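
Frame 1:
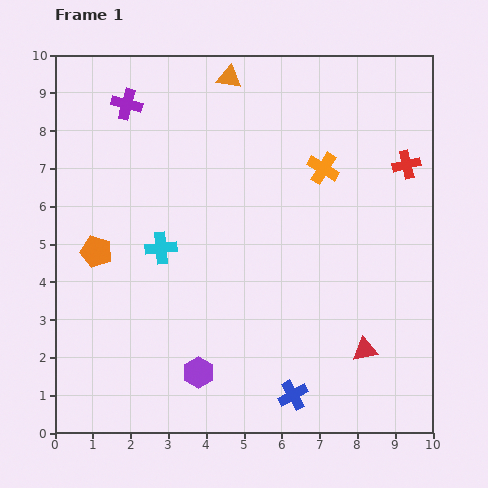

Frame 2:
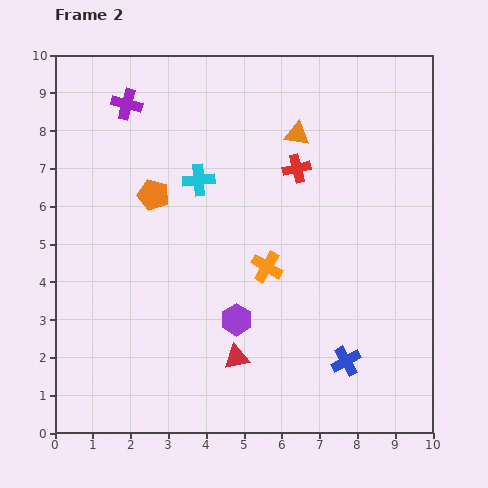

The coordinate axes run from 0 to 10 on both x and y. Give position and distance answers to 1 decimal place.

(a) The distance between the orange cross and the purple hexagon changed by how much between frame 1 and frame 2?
-4.7

Distance in frame 1: 6.3. Distance in frame 2: 1.6.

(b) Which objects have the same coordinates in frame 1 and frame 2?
the purple cross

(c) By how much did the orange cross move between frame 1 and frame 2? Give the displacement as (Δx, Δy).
(-1.5, -2.6)

The orange cross was at (7.1, 7.0) in frame 1 and (5.6, 4.4) in frame 2.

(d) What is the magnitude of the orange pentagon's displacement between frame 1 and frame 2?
2.1

The orange pentagon moved from (1.1, 4.8) to (2.6, 6.3), a distance of √(1.5² + 1.5²) ≈ 2.1.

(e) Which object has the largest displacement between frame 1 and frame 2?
the red triangle

(moved 3.4; next 3.0)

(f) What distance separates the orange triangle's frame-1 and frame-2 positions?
2.3

The orange triangle moved from (4.6, 9.4) to (6.4, 7.9), a distance of √(1.8² + 1.5²) ≈ 2.3.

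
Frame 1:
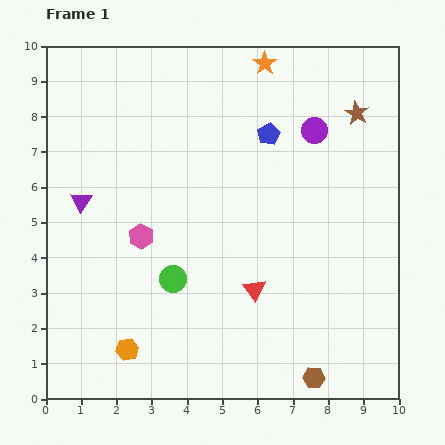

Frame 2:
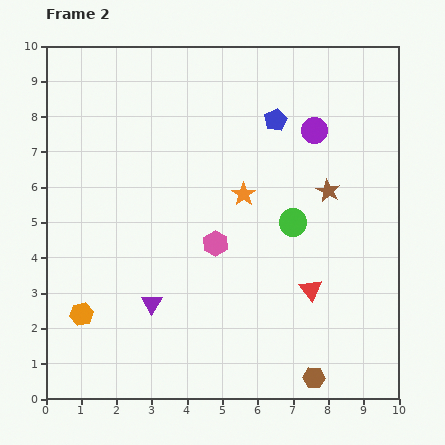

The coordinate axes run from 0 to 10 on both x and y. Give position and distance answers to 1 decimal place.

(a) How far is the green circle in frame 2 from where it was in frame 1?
3.8

The green circle moved from (3.6, 3.4) to (7.0, 5.0), a distance of √(3.4² + 1.6²) ≈ 3.8.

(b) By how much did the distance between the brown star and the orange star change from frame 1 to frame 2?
-0.6

Distance in frame 1: 3.0. Distance in frame 2: 2.4.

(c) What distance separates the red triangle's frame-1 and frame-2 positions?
1.6

The red triangle moved from (5.9, 3.1) to (7.5, 3.1), a distance of √(1.6² + 0.0²) ≈ 1.6.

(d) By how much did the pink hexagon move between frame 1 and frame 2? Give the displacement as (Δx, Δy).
(2.1, -0.2)

The pink hexagon was at (2.7, 4.6) in frame 1 and (4.8, 4.4) in frame 2.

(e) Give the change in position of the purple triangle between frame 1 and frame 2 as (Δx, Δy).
(2.0, -2.9)

The purple triangle was at (1.0, 5.6) in frame 1 and (3.0, 2.7) in frame 2.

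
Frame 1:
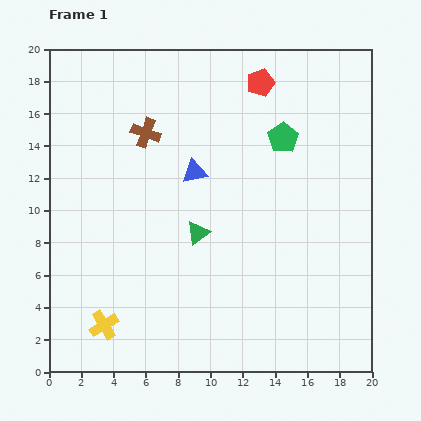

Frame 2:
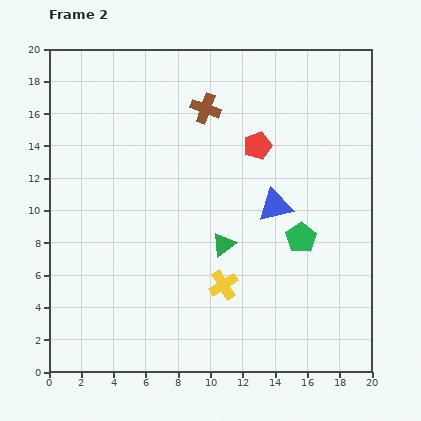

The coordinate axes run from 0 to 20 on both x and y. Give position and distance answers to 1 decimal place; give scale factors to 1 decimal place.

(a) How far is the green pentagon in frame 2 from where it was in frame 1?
6.3

The green pentagon moved from (14.5, 14.5) to (15.6, 8.3), a distance of √(1.1² + 6.2²) ≈ 6.3.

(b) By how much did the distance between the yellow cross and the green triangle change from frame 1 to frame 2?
-5.6

Distance in frame 1: 8.1. Distance in frame 2: 2.5.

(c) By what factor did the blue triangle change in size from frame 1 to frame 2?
1.4×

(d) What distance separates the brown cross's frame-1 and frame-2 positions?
4.0

The brown cross moved from (6.0, 14.8) to (9.7, 16.3), a distance of √(3.7² + 1.5²) ≈ 4.0.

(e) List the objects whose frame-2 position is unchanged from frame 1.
none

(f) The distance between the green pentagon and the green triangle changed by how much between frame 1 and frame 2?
-3.1

Distance in frame 1: 7.9. Distance in frame 2: 4.8.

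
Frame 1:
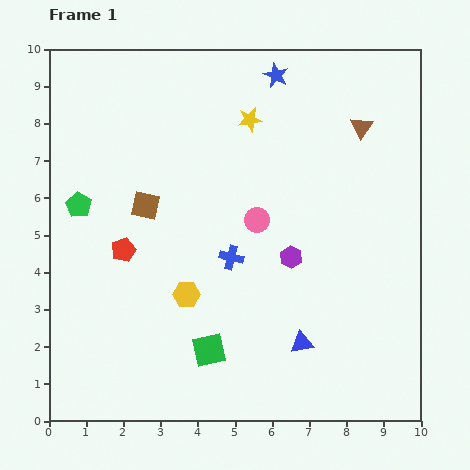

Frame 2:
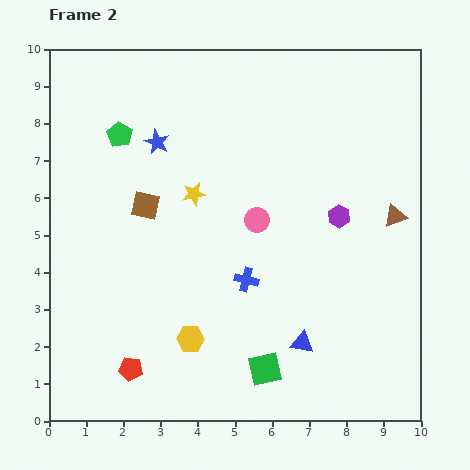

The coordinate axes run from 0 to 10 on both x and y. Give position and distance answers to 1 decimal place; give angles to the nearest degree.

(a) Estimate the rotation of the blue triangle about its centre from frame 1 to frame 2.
21° clockwise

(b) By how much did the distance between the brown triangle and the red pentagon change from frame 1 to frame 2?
+1.0

Distance in frame 1: 7.2. Distance in frame 2: 8.2.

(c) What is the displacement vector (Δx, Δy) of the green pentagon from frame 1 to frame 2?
(1.1, 1.9)

The green pentagon was at (0.8, 5.8) in frame 1 and (1.9, 7.7) in frame 2.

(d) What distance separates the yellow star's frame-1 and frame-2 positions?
2.5

The yellow star moved from (5.4, 8.1) to (3.9, 6.1), a distance of √(1.5² + 2.0²) ≈ 2.5.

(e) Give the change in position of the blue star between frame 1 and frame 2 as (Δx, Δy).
(-3.2, -1.8)

The blue star was at (6.1, 9.3) in frame 1 and (2.9, 7.5) in frame 2.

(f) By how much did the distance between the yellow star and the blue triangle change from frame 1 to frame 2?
-1.3

Distance in frame 1: 6.2. Distance in frame 2: 4.9.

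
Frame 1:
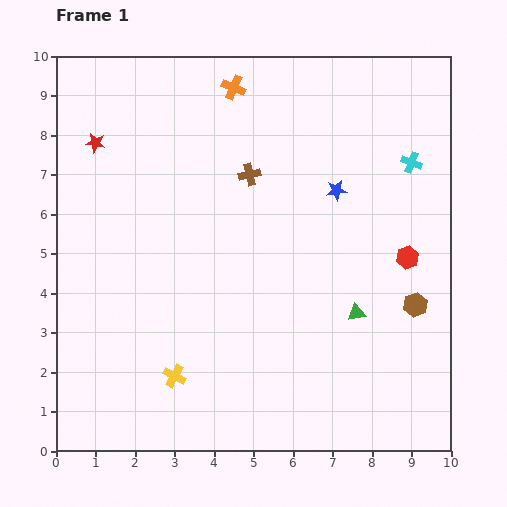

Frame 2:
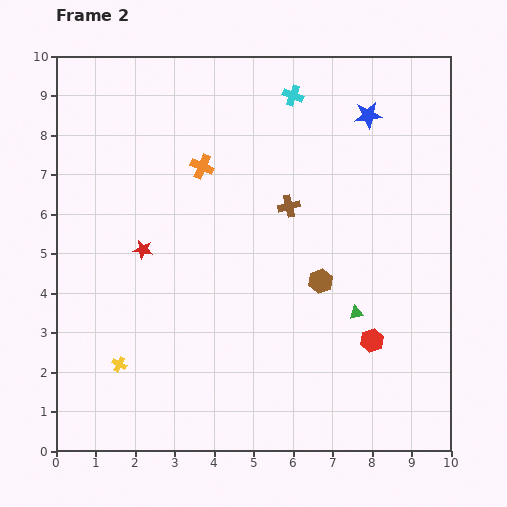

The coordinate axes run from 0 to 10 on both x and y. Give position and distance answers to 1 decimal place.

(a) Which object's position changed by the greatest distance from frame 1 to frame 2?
the cyan cross

(moved 3.4; next 3.0)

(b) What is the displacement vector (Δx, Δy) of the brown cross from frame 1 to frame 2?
(1.0, -0.8)

The brown cross was at (4.9, 7.0) in frame 1 and (5.9, 6.2) in frame 2.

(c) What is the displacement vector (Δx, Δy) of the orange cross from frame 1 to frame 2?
(-0.8, -2.0)

The orange cross was at (4.5, 9.2) in frame 1 and (3.7, 7.2) in frame 2.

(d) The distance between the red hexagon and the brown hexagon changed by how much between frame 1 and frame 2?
+0.8

Distance in frame 1: 1.2. Distance in frame 2: 2.0.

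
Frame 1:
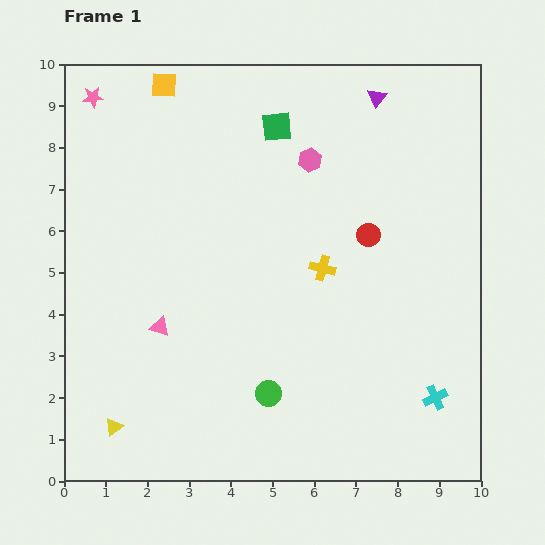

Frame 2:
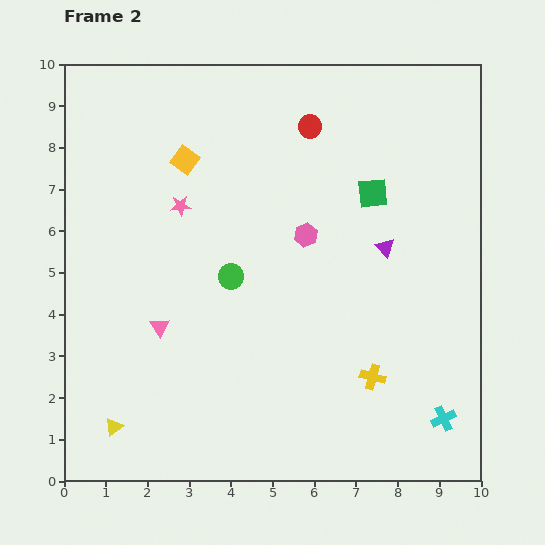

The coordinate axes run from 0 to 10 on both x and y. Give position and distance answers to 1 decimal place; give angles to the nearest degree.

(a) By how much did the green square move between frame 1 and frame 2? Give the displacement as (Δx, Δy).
(2.3, -1.6)

The green square was at (5.1, 8.5) in frame 1 and (7.4, 6.9) in frame 2.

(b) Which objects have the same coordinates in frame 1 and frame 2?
the pink triangle, the yellow triangle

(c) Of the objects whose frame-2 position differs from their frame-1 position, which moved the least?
the cyan cross

(moved 0.5)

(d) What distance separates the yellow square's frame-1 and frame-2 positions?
1.9

The yellow square moved from (2.4, 9.5) to (2.9, 7.7), a distance of √(0.5² + 1.8²) ≈ 1.9.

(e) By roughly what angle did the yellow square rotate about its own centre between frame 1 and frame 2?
34° clockwise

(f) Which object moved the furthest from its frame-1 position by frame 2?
the purple triangle

(moved 3.6; next 3.3)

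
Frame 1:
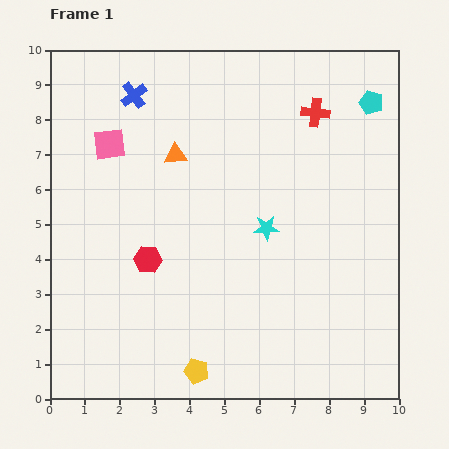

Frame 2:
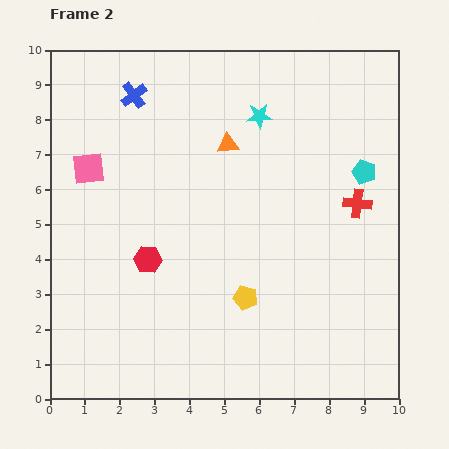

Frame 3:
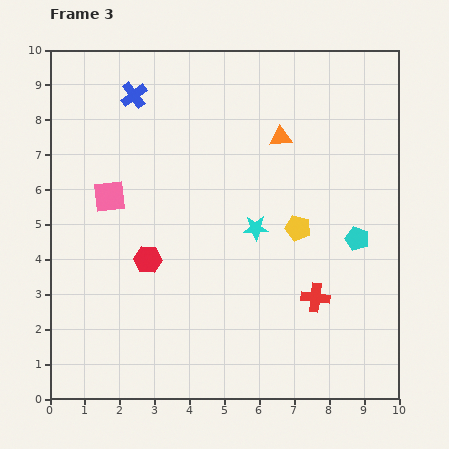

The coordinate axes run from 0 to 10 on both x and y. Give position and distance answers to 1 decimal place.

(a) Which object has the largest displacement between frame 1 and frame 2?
the cyan star

(moved 3.2; next 2.9)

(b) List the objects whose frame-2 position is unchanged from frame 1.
the red hexagon, the blue cross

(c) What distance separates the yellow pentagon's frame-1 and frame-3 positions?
5.0

The yellow pentagon moved from (4.2, 0.8) to (7.1, 4.9), a distance of √(2.9² + 4.1²) ≈ 5.0.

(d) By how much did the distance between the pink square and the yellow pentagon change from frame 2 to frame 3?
-0.3

Distance in frame 2: 5.8. Distance in frame 3: 5.5.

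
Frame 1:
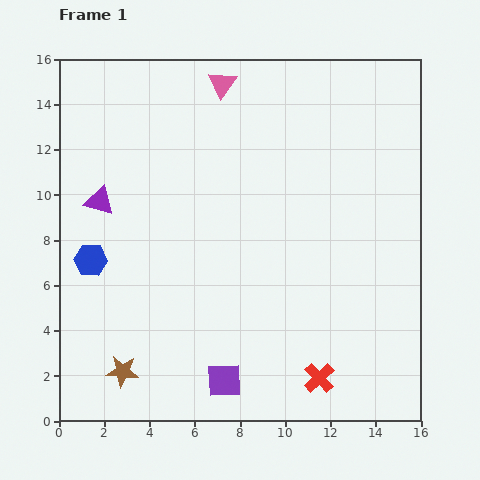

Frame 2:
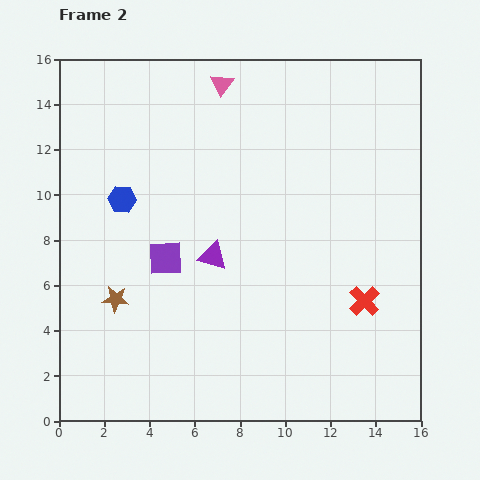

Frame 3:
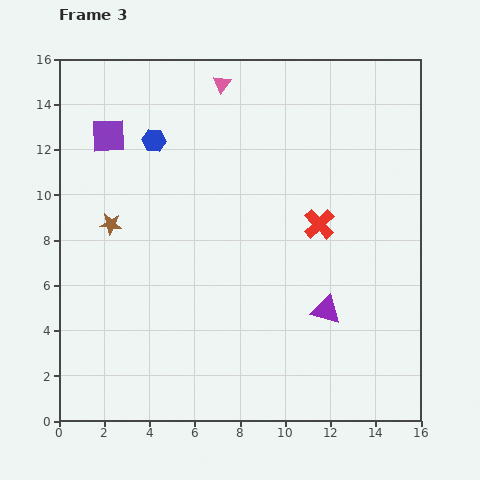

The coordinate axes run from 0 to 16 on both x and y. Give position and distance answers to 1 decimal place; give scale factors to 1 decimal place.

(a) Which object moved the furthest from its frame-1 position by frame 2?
the purple square

(moved 6.0; next 5.5)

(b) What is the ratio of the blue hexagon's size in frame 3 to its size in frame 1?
0.7×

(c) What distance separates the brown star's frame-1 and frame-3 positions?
6.5

The brown star moved from (2.8, 2.2) to (2.3, 8.7), a distance of √(0.5² + 6.5²) ≈ 6.5.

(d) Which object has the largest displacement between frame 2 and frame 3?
the purple square

(moved 6.0; next 5.5)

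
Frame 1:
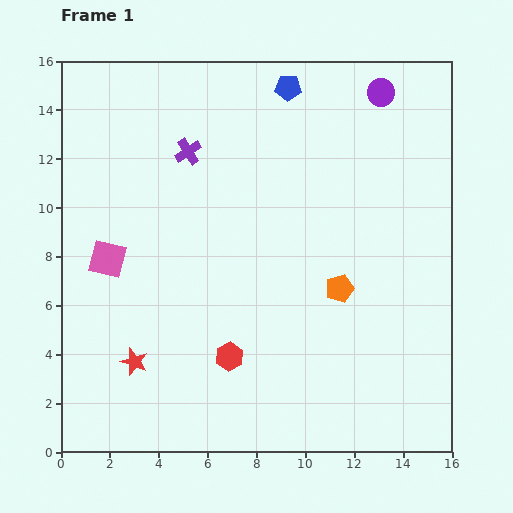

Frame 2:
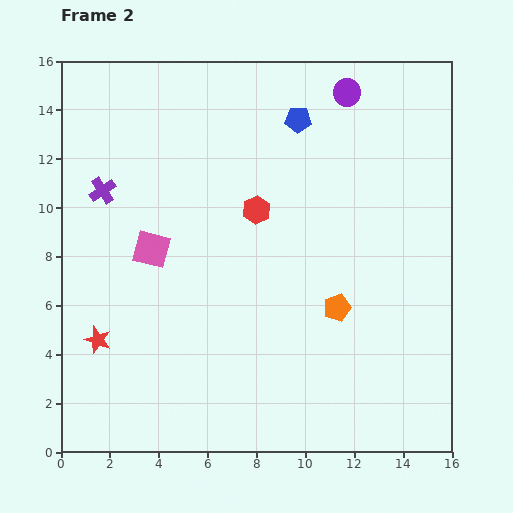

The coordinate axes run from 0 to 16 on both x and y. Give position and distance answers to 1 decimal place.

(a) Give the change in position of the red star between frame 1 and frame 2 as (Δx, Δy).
(-1.5, 0.9)

The red star was at (3.0, 3.7) in frame 1 and (1.5, 4.6) in frame 2.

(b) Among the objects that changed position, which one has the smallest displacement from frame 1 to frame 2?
the orange pentagon

(moved 0.8)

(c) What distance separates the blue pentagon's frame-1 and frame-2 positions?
1.4

The blue pentagon moved from (9.3, 14.9) to (9.7, 13.6), a distance of √(0.4² + 1.3²) ≈ 1.4.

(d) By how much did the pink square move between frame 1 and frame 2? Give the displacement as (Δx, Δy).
(1.8, 0.4)

The pink square was at (1.9, 7.9) in frame 1 and (3.7, 8.3) in frame 2.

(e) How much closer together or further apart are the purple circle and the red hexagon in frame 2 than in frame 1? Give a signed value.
-6.4

Distance in frame 1: 12.5. Distance in frame 2: 6.1.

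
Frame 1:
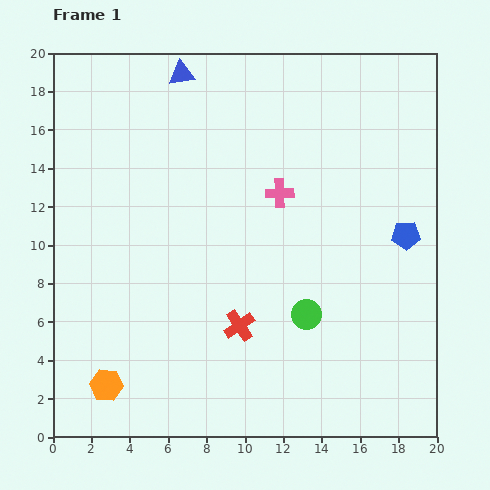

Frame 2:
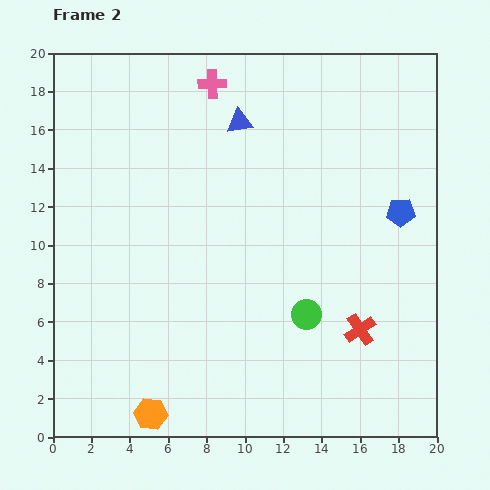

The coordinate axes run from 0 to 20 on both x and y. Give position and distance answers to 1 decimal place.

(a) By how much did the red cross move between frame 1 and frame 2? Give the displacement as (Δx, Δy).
(6.3, -0.2)

The red cross was at (9.7, 5.8) in frame 1 and (16.0, 5.6) in frame 2.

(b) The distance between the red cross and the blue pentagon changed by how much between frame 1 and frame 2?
-3.4

Distance in frame 1: 9.9. Distance in frame 2: 6.5.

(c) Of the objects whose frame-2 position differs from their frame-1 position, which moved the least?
the blue pentagon

(moved 1.2)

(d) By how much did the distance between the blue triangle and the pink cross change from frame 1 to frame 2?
-5.6

Distance in frame 1: 8.0. Distance in frame 2: 2.4.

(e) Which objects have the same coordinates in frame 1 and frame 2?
the green circle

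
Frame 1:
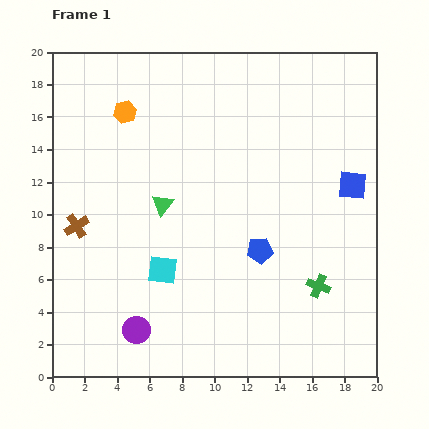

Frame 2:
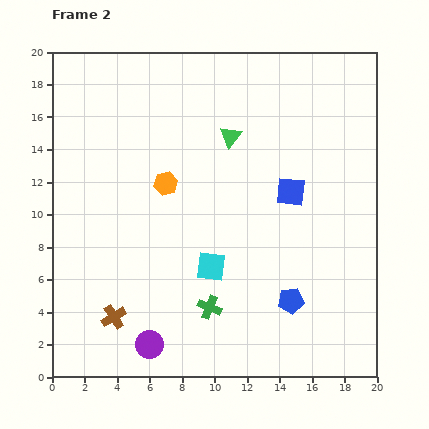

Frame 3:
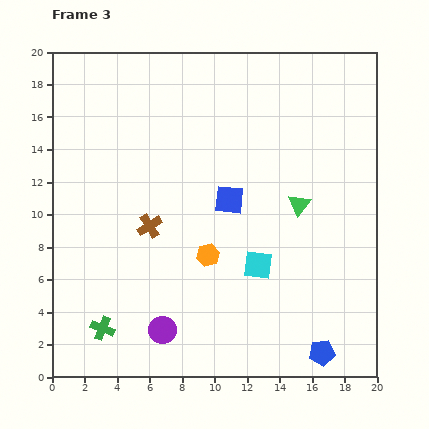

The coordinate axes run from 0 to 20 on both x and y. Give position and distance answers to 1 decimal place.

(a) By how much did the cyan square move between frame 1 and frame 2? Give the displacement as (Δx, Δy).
(3.0, 0.2)

The cyan square was at (6.8, 6.6) in frame 1 and (9.8, 6.8) in frame 2.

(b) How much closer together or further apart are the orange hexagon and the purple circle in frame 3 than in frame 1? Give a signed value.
-8.0

Distance in frame 1: 13.4. Distance in frame 3: 5.4.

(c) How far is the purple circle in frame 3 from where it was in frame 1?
1.6

The purple circle moved from (5.2, 2.9) to (6.8, 2.9), a distance of √(1.6² + 0.0²) ≈ 1.6.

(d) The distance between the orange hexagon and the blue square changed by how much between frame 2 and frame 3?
-4.1

Distance in frame 2: 7.7. Distance in frame 3: 3.6.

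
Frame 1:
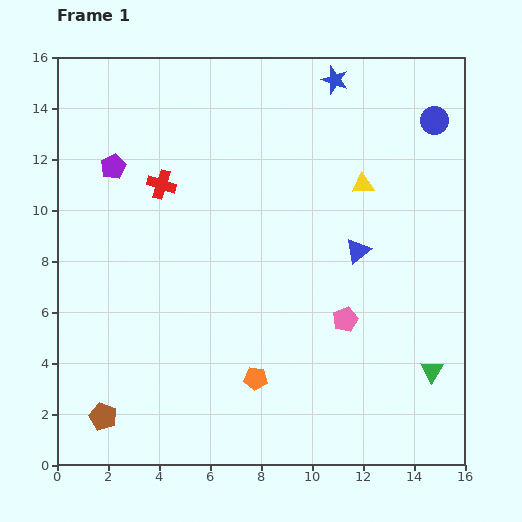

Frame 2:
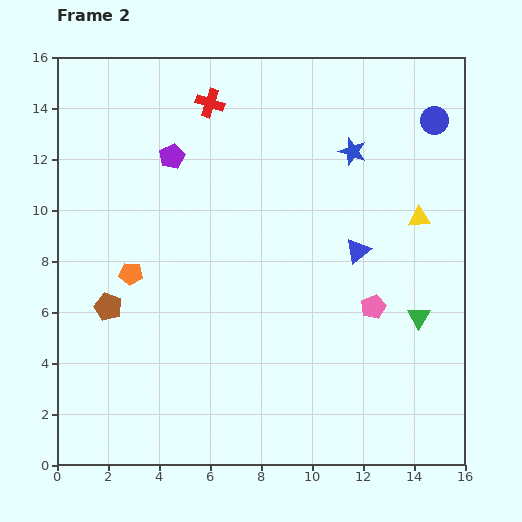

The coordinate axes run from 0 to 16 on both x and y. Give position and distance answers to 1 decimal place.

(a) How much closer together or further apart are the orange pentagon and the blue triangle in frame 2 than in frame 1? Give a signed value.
+2.5

Distance in frame 1: 6.4. Distance in frame 2: 8.9.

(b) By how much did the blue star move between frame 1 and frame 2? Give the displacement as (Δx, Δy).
(0.7, -2.8)

The blue star was at (10.9, 15.1) in frame 1 and (11.6, 12.3) in frame 2.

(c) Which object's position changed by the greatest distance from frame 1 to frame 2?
the orange pentagon

(moved 6.4; next 4.3)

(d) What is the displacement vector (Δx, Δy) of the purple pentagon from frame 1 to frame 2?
(2.3, 0.4)

The purple pentagon was at (2.2, 11.7) in frame 1 and (4.5, 12.1) in frame 2.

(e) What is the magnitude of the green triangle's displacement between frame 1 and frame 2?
2.2

The green triangle moved from (14.7, 3.7) to (14.2, 5.8), a distance of √(0.5² + 2.1²) ≈ 2.2.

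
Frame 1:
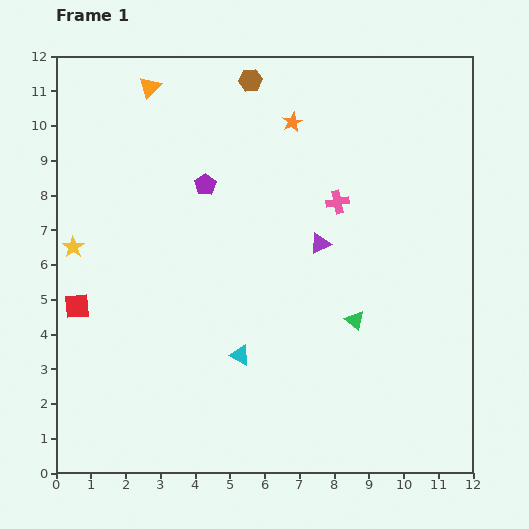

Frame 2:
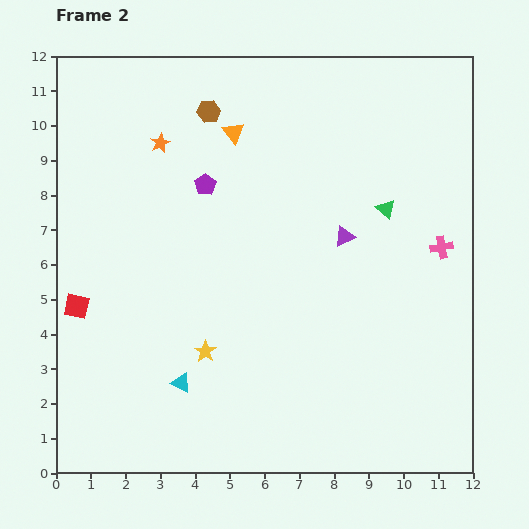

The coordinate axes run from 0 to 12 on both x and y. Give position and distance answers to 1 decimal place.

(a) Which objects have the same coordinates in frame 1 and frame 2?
the purple pentagon, the red square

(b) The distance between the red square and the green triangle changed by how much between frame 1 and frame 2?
+1.3

Distance in frame 1: 8.0. Distance in frame 2: 9.3.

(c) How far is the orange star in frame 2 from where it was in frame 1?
3.8

The orange star moved from (6.8, 10.1) to (3.0, 9.5), a distance of √(3.8² + 0.6²) ≈ 3.8.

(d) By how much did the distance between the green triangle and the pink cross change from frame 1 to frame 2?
-1.5

Distance in frame 1: 3.4. Distance in frame 2: 1.9.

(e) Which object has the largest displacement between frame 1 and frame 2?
the yellow star

(moved 4.8; next 3.8)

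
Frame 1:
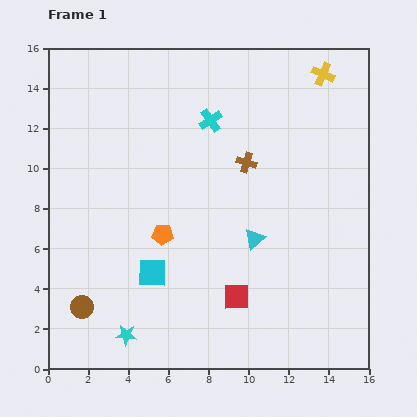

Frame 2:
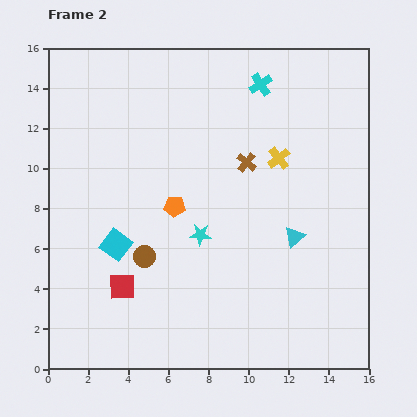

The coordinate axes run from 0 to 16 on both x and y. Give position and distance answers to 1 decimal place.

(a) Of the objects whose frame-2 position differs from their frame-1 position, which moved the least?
the orange pentagon

(moved 1.5)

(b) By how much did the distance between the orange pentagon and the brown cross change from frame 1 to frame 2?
-1.3

Distance in frame 1: 5.5. Distance in frame 2: 4.2.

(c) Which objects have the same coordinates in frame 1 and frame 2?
the brown cross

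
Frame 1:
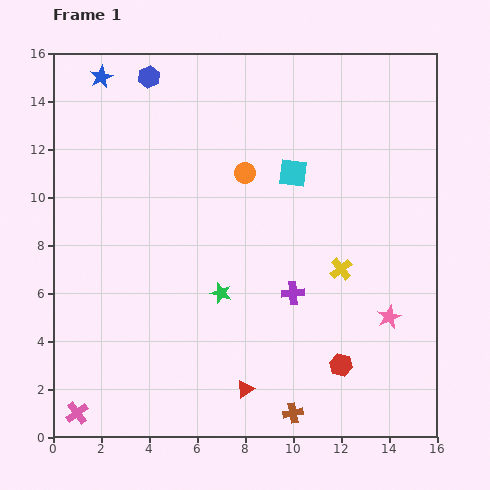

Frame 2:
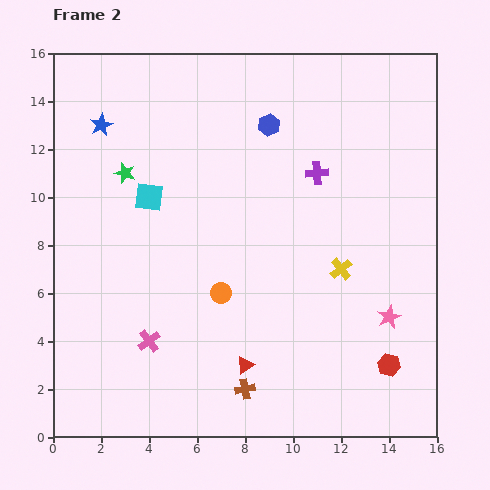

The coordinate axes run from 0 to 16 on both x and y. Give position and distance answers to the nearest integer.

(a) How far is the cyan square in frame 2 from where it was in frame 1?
6

The cyan square moved from (10, 11) to (4, 10), a distance of √(6² + 1²) ≈ 6.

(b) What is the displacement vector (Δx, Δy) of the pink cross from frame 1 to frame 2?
(3, 3)

The pink cross was at (1, 1) in frame 1 and (4, 4) in frame 2.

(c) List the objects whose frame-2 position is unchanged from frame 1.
the yellow cross, the pink star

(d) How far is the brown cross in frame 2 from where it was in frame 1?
2

The brown cross moved from (10, 1) to (8, 2), a distance of √(2² + 1²) ≈ 2.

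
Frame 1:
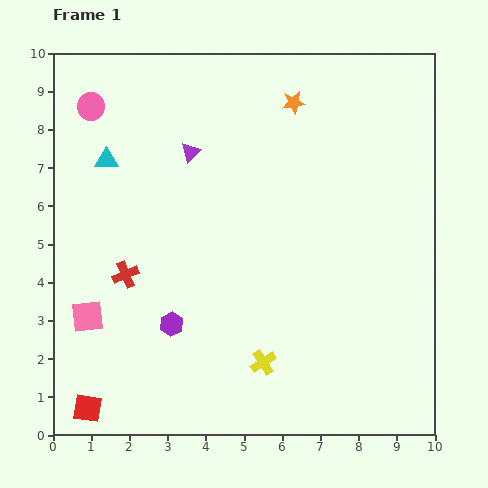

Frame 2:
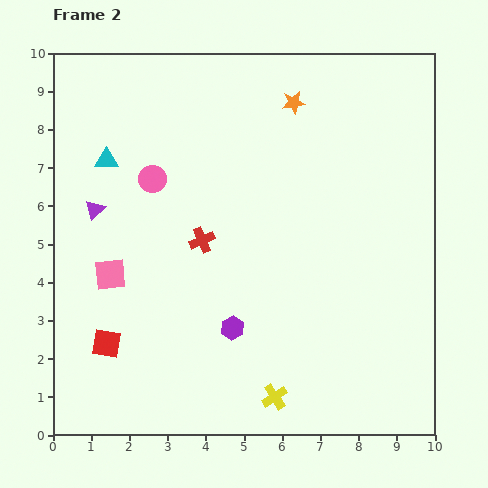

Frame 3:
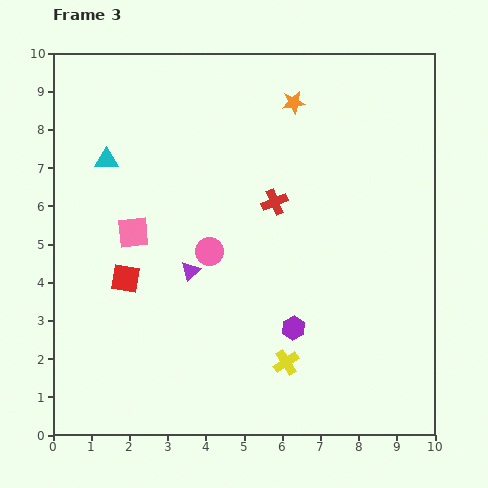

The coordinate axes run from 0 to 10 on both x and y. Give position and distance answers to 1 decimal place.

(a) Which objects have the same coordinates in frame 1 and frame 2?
the orange star, the cyan triangle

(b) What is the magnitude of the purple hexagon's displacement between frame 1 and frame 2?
1.6

The purple hexagon moved from (3.1, 2.9) to (4.7, 2.8), a distance of √(1.6² + 0.1²) ≈ 1.6.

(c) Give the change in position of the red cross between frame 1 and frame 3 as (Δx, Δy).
(3.9, 1.9)

The red cross was at (1.9, 4.2) in frame 1 and (5.8, 6.1) in frame 3.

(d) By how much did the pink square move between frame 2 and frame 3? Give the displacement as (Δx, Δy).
(0.6, 1.1)

The pink square was at (1.5, 4.2) in frame 2 and (2.1, 5.3) in frame 3.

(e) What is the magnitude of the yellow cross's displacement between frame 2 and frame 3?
0.9

The yellow cross moved from (5.8, 1.0) to (6.1, 1.9), a distance of √(0.3² + 0.9²) ≈ 0.9.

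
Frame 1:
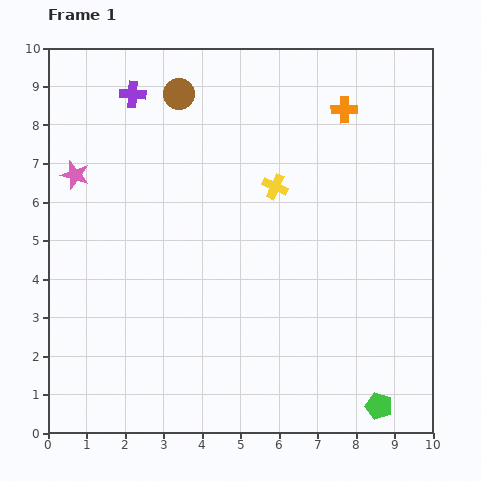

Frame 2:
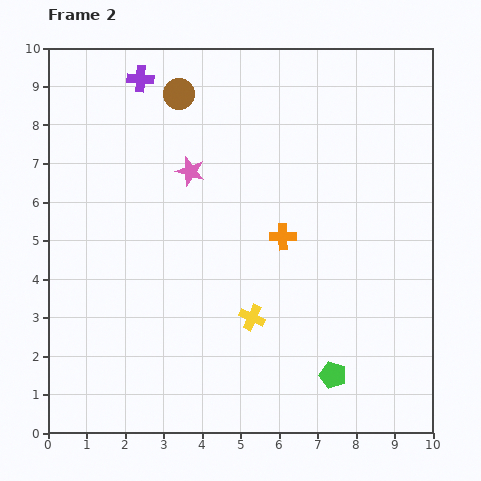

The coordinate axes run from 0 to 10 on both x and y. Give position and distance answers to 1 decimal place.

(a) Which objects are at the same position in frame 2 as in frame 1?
the brown circle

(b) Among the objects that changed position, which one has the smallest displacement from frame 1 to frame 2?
the purple cross

(moved 0.4)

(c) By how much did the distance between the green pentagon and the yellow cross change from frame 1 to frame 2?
-3.7

Distance in frame 1: 6.3. Distance in frame 2: 2.6.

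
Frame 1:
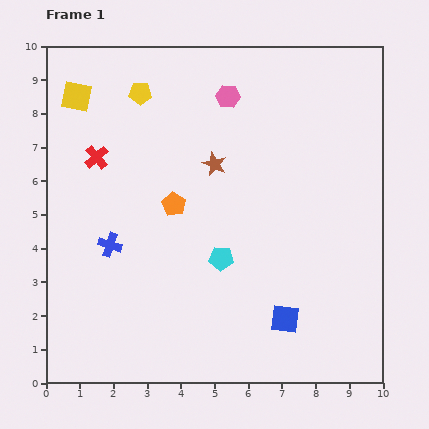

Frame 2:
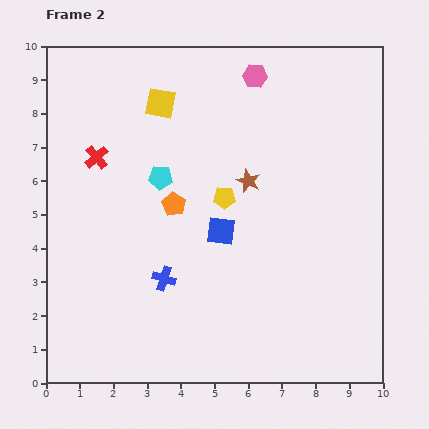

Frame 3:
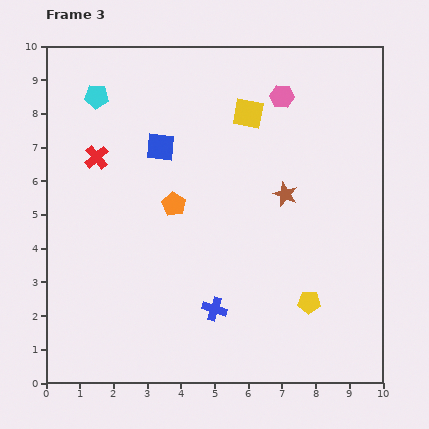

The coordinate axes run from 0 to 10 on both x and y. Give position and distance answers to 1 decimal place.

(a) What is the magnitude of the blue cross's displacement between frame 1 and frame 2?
1.9

The blue cross moved from (1.9, 4.1) to (3.5, 3.1), a distance of √(1.6² + 1.0²) ≈ 1.9.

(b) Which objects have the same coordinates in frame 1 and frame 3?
the orange pentagon, the red cross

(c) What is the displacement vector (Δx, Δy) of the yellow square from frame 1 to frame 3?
(5.1, -0.5)

The yellow square was at (0.9, 8.5) in frame 1 and (6.0, 8.0) in frame 3.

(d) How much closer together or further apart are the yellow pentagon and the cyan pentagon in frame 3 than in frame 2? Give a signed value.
+6.8

Distance in frame 2: 2.0. Distance in frame 3: 8.8.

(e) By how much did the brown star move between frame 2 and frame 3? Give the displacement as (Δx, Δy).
(1.1, -0.4)

The brown star was at (6.0, 6.0) in frame 2 and (7.1, 5.6) in frame 3.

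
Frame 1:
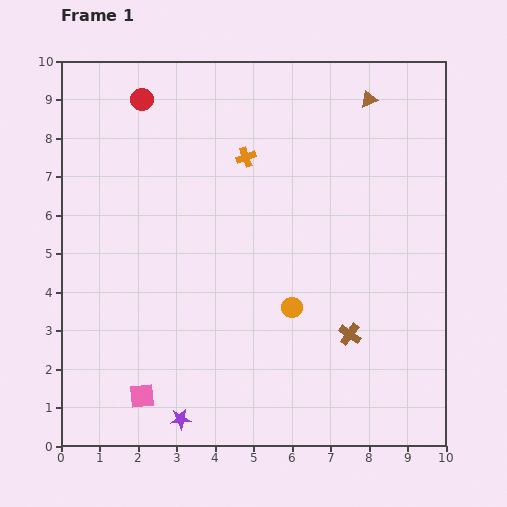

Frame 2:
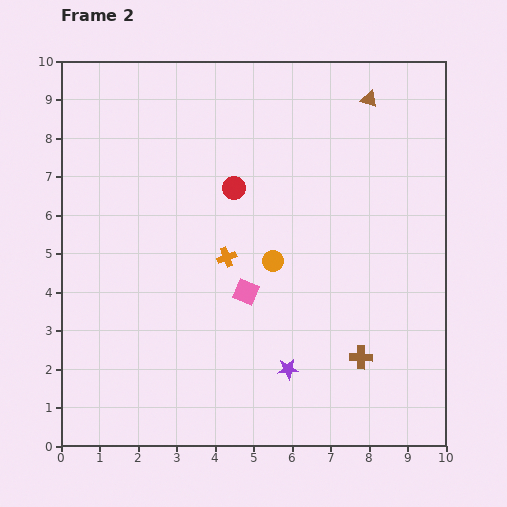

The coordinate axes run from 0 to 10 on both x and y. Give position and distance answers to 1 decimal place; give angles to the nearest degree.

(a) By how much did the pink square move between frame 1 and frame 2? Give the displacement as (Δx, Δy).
(2.7, 2.7)

The pink square was at (2.1, 1.3) in frame 1 and (4.8, 4.0) in frame 2.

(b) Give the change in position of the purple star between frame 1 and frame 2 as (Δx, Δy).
(2.8, 1.3)

The purple star was at (3.1, 0.7) in frame 1 and (5.9, 2.0) in frame 2.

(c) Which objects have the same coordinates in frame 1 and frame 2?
the brown triangle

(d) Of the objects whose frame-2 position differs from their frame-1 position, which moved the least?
the brown cross

(moved 0.7)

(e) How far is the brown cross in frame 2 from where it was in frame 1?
0.7

The brown cross moved from (7.5, 2.9) to (7.8, 2.3), a distance of √(0.3² + 0.6²) ≈ 0.7.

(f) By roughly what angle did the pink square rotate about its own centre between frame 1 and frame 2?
28° clockwise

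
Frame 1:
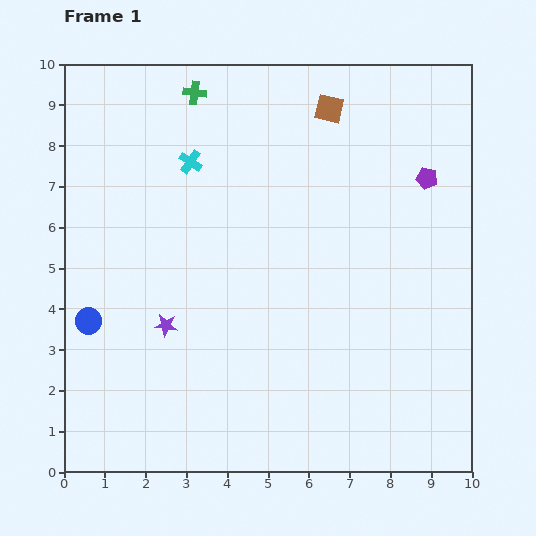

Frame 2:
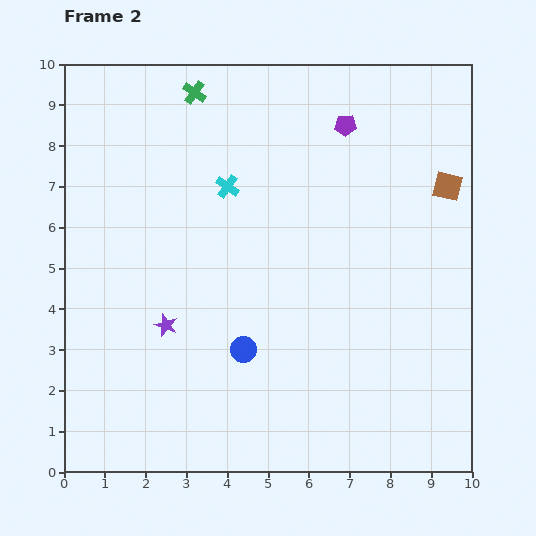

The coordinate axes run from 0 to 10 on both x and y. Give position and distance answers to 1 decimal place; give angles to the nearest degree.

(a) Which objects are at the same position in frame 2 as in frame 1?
the green cross, the purple star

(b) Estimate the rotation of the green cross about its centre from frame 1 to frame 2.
28° clockwise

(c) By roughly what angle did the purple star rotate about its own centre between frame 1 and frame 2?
15° clockwise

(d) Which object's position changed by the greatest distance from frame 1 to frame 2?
the blue circle

(moved 3.9; next 3.5)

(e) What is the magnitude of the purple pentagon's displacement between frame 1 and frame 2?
2.4

The purple pentagon moved from (8.9, 7.2) to (6.9, 8.5), a distance of √(2.0² + 1.3²) ≈ 2.4.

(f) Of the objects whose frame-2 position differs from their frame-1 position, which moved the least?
the cyan cross

(moved 1.1)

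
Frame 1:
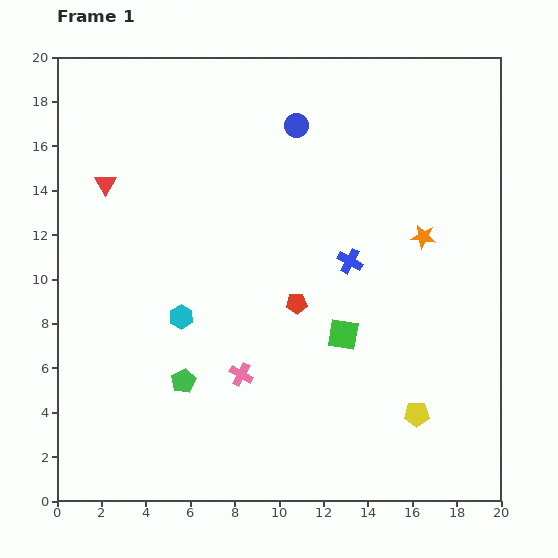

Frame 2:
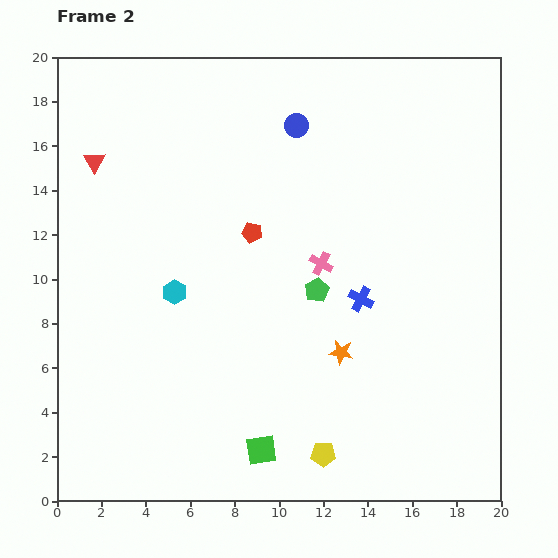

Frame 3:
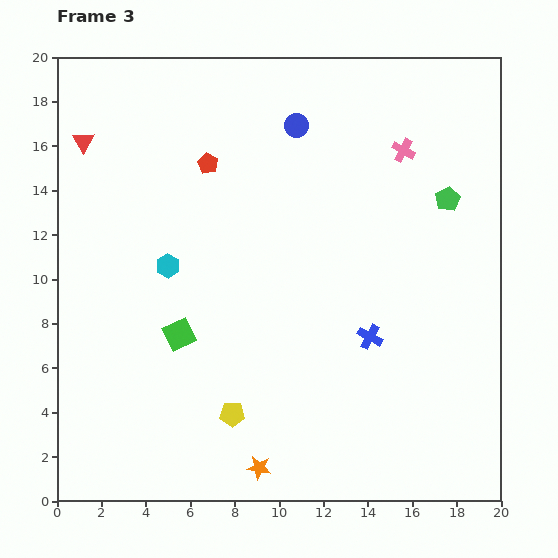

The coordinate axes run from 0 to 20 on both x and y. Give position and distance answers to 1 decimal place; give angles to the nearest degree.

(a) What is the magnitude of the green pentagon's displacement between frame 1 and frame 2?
7.3

The green pentagon moved from (5.7, 5.4) to (11.7, 9.5), a distance of √(6.0² + 4.1²) ≈ 7.3.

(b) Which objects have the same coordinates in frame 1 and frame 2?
the blue circle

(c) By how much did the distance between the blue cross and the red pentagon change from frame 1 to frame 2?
+2.6

Distance in frame 1: 3.1. Distance in frame 2: 5.7.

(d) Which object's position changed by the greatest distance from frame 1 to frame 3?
the green pentagon

(moved 14.5; next 12.8)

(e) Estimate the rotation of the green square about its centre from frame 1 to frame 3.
35° counter-clockwise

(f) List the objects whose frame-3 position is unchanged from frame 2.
the blue circle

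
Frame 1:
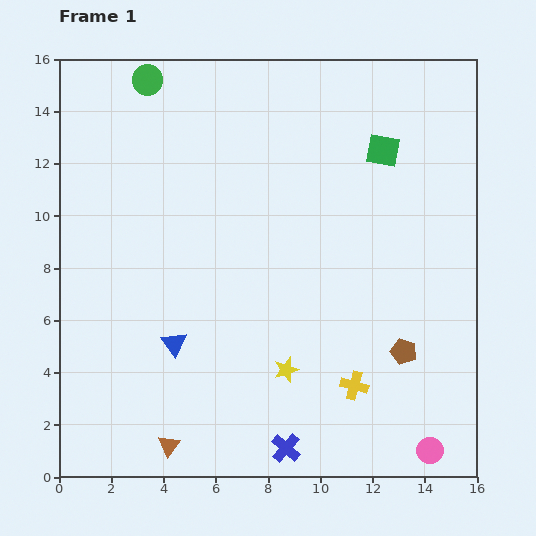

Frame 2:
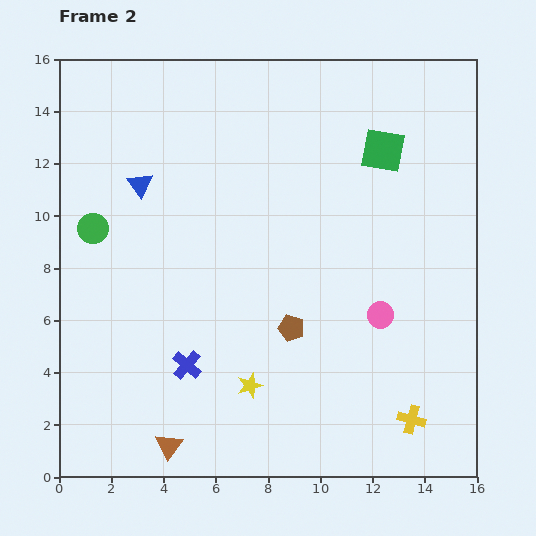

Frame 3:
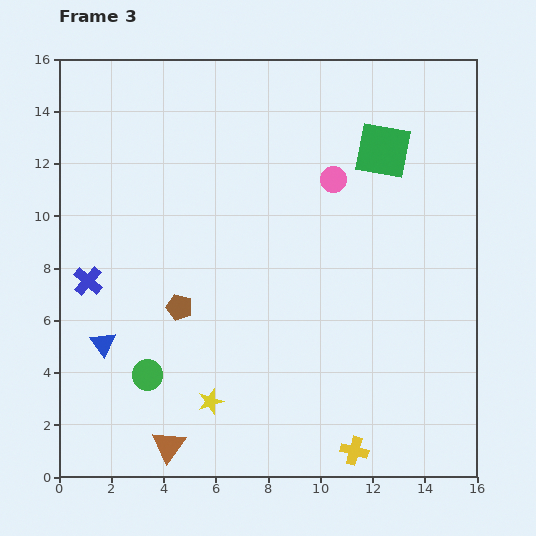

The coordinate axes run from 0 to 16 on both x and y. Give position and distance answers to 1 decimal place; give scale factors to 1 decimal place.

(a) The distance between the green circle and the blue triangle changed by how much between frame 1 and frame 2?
-7.6

Distance in frame 1: 10.1. Distance in frame 2: 2.5.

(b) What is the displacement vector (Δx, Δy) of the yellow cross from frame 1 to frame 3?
(0.0, -2.5)

The yellow cross was at (11.3, 3.5) in frame 1 and (11.3, 1.0) in frame 3.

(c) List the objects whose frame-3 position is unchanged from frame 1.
the green square, the brown triangle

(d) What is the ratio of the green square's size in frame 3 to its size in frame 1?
1.7×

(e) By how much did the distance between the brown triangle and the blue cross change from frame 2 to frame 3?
+3.8

Distance in frame 2: 3.2. Distance in frame 3: 7.0.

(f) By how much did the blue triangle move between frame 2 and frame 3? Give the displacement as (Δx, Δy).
(-1.4, -6.1)

The blue triangle was at (3.1, 11.2) in frame 2 and (1.7, 5.1) in frame 3.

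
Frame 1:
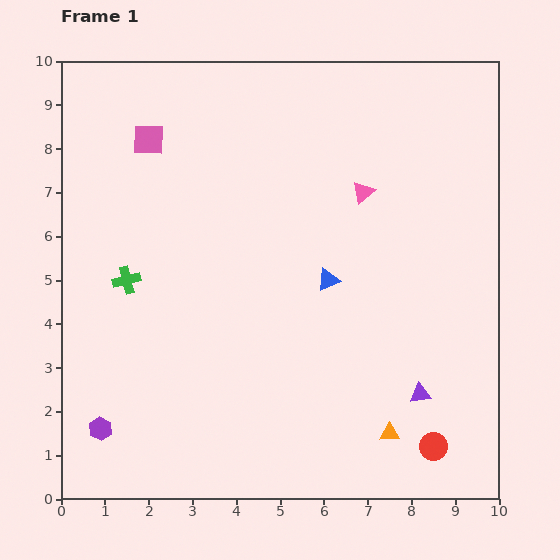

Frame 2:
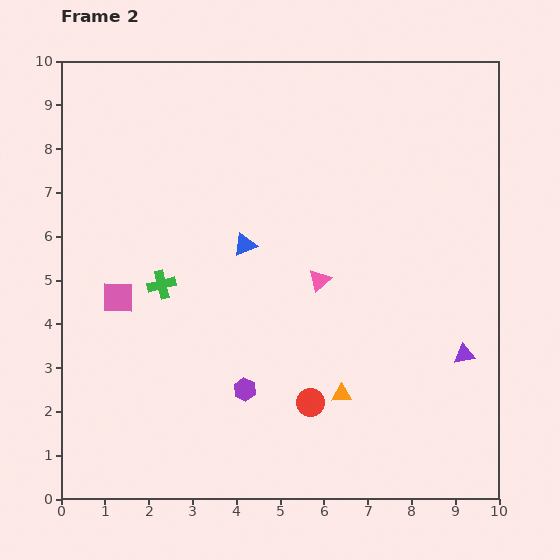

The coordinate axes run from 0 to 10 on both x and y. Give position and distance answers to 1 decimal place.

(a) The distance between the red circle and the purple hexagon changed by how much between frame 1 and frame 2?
-6.1

Distance in frame 1: 7.6. Distance in frame 2: 1.5.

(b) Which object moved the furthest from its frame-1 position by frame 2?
the pink square

(moved 3.7; next 3.4)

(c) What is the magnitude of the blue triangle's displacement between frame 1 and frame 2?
2.1

The blue triangle moved from (6.1, 5.0) to (4.2, 5.8), a distance of √(1.9² + 0.8²) ≈ 2.1.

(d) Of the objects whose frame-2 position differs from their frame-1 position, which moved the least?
the green cross

(moved 0.8)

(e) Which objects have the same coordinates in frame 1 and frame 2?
none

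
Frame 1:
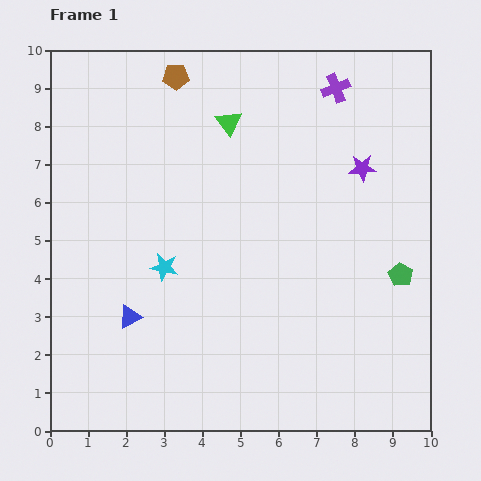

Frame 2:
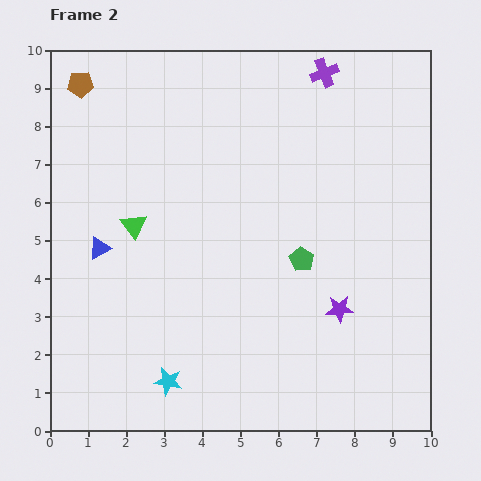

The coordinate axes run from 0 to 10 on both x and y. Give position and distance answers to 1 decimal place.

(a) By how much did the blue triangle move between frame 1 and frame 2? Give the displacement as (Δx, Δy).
(-0.8, 1.8)

The blue triangle was at (2.1, 3.0) in frame 1 and (1.3, 4.8) in frame 2.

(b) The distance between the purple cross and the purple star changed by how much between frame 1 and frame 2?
+4.0

Distance in frame 1: 2.2. Distance in frame 2: 6.2.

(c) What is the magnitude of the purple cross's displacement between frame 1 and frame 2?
0.5

The purple cross moved from (7.5, 9.0) to (7.2, 9.4), a distance of √(0.3² + 0.4²) ≈ 0.5.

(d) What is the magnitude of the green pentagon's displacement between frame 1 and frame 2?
2.6

The green pentagon moved from (9.2, 4.1) to (6.6, 4.5), a distance of √(2.6² + 0.4²) ≈ 2.6.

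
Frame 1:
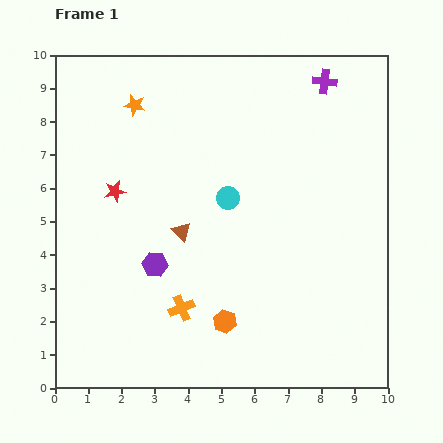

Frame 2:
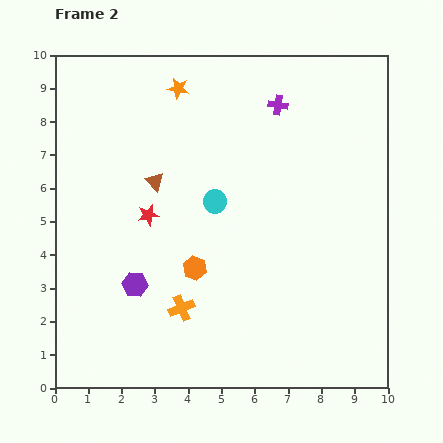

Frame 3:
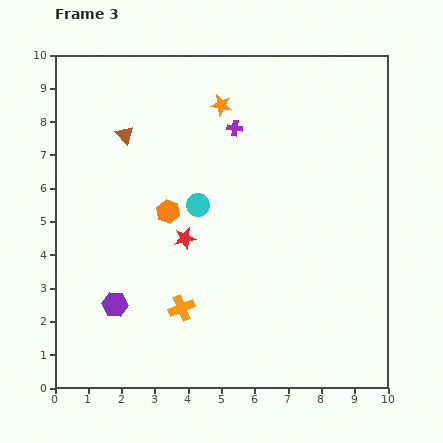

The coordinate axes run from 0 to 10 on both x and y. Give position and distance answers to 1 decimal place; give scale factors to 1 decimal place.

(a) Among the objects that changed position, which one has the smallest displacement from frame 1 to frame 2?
the cyan circle

(moved 0.4)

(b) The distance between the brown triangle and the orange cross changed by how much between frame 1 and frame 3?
+3.2

Distance in frame 1: 2.3. Distance in frame 3: 5.5.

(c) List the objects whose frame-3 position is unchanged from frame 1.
the orange cross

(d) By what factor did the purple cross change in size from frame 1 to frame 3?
0.6×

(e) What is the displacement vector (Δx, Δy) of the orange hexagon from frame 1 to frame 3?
(-1.7, 3.3)

The orange hexagon was at (5.1, 2.0) in frame 1 and (3.4, 5.3) in frame 3.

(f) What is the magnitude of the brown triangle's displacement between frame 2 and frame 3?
1.7

The brown triangle moved from (3.0, 6.2) to (2.1, 7.6), a distance of √(0.9² + 1.4²) ≈ 1.7.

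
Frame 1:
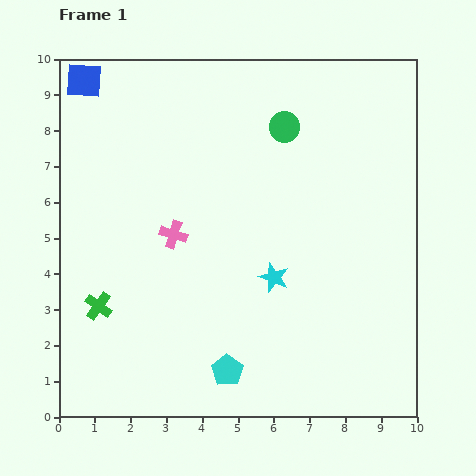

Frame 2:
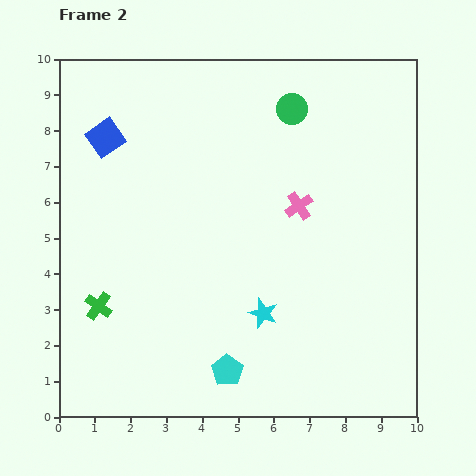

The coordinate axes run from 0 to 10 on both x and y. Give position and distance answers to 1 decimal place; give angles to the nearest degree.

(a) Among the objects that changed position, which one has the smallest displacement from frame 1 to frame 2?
the green circle

(moved 0.5)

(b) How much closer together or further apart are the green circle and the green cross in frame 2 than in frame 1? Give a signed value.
+0.5

Distance in frame 1: 7.2. Distance in frame 2: 7.7.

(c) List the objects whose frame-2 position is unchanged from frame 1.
the cyan pentagon, the green cross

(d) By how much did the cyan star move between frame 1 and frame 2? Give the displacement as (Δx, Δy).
(-0.3, -1.0)

The cyan star was at (6.0, 3.9) in frame 1 and (5.7, 2.9) in frame 2.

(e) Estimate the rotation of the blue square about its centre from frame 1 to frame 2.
39° counter-clockwise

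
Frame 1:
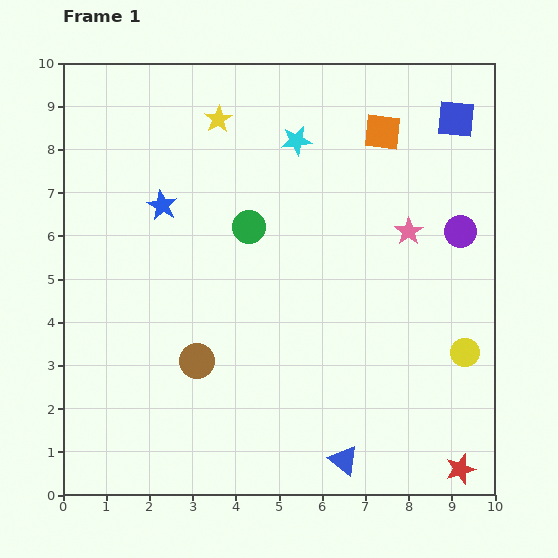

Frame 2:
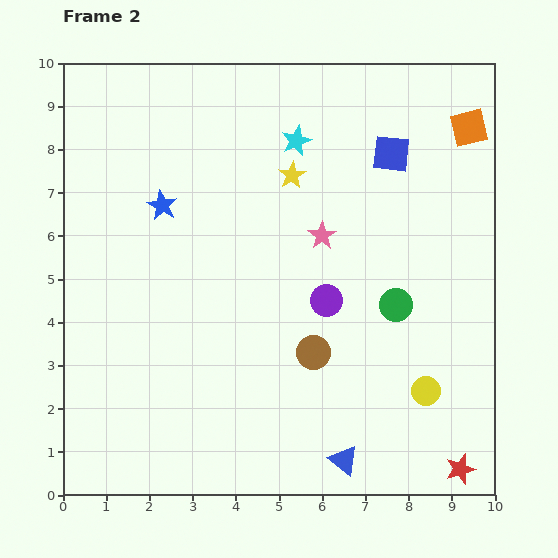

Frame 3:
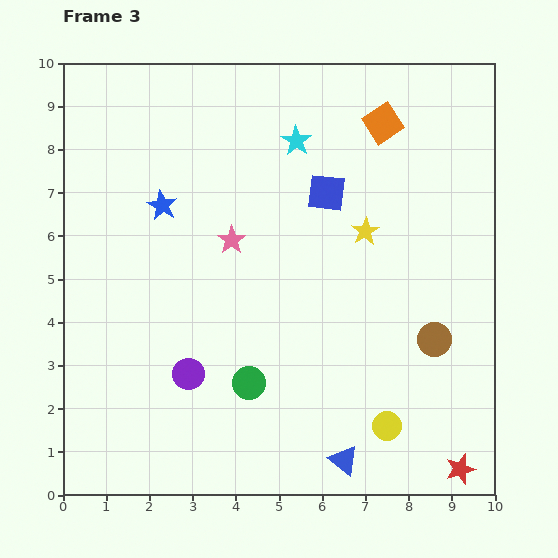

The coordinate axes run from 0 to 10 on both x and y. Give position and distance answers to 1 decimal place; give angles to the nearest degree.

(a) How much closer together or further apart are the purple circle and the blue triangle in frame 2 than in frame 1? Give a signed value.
-2.2

Distance in frame 1: 5.9. Distance in frame 2: 3.7.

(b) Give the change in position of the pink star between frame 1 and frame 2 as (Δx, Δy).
(-2.0, -0.1)

The pink star was at (8.0, 6.1) in frame 1 and (6.0, 6.0) in frame 2.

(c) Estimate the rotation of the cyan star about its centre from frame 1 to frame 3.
30° counter-clockwise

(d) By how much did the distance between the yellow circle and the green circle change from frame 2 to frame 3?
+1.3

Distance in frame 2: 2.1. Distance in frame 3: 3.4.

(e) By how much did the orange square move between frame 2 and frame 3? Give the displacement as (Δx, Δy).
(-2.0, 0.1)

The orange square was at (9.4, 8.5) in frame 2 and (7.4, 8.6) in frame 3.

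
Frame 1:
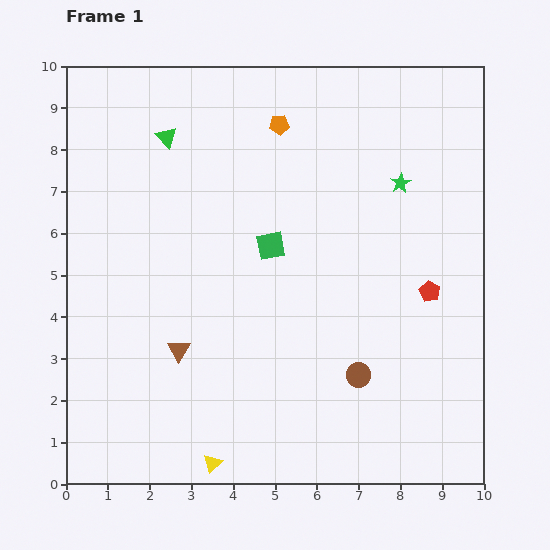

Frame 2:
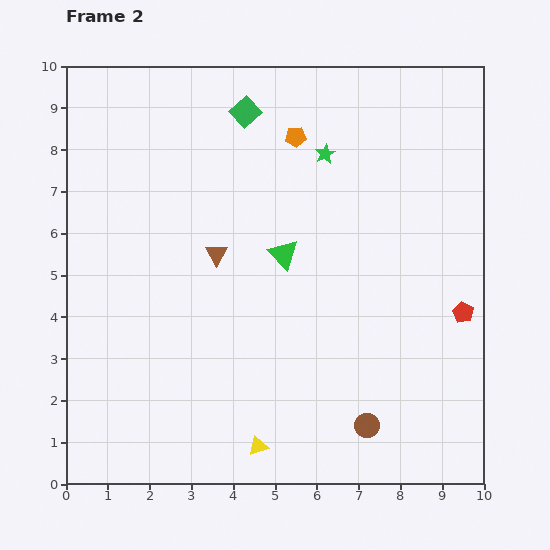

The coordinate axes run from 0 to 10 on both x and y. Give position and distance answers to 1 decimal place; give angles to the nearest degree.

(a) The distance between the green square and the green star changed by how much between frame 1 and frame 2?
-1.3

Distance in frame 1: 3.4. Distance in frame 2: 2.1.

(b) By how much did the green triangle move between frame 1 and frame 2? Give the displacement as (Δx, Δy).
(2.8, -2.8)

The green triangle was at (2.4, 8.3) in frame 1 and (5.2, 5.5) in frame 2.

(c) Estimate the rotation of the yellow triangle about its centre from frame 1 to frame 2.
27° clockwise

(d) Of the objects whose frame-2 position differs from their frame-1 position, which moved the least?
the orange pentagon

(moved 0.5)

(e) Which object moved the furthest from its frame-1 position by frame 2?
the green triangle

(moved 4.0; next 3.3)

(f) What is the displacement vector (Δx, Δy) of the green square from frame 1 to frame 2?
(-0.6, 3.2)

The green square was at (4.9, 5.7) in frame 1 and (4.3, 8.9) in frame 2.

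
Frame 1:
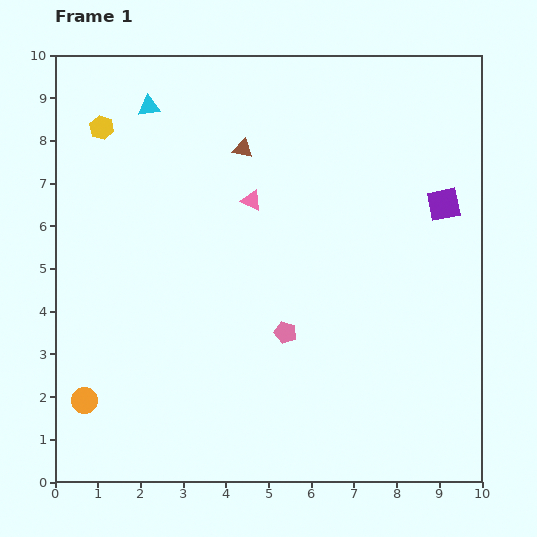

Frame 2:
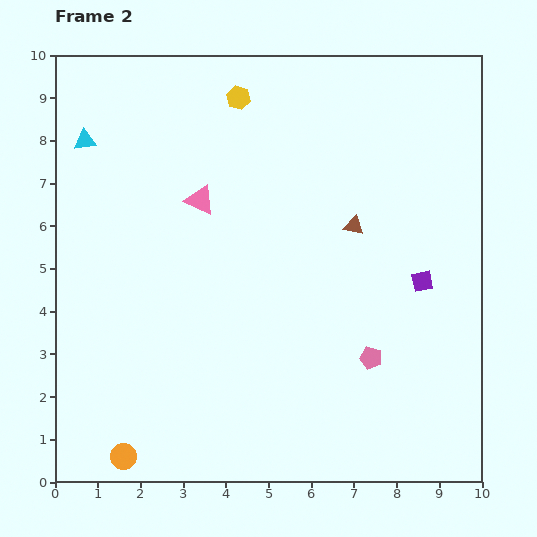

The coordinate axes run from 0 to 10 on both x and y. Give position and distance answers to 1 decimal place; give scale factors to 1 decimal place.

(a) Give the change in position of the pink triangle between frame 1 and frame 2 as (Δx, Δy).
(-1.2, 0.0)

The pink triangle was at (4.6, 6.6) in frame 1 and (3.4, 6.6) in frame 2.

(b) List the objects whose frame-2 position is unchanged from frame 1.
none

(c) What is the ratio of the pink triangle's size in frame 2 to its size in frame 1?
1.4×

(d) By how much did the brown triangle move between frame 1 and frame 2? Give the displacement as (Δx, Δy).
(2.6, -1.8)

The brown triangle was at (4.4, 7.8) in frame 1 and (7.0, 6.0) in frame 2.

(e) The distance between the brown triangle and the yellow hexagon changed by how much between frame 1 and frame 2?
+0.7

Distance in frame 1: 3.3. Distance in frame 2: 4.0.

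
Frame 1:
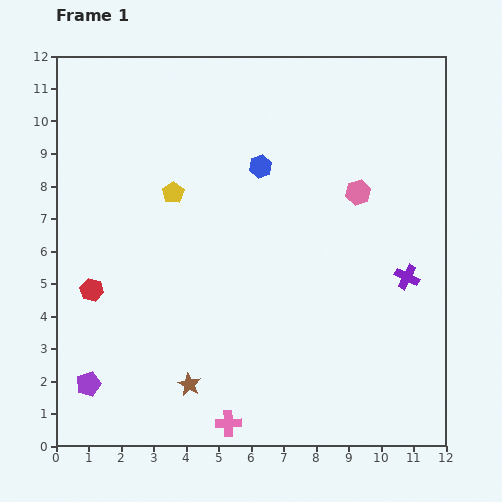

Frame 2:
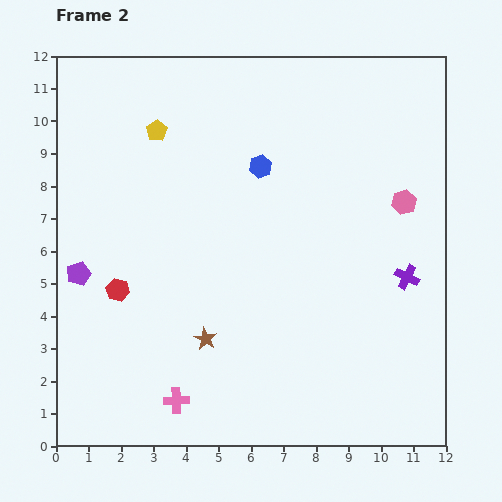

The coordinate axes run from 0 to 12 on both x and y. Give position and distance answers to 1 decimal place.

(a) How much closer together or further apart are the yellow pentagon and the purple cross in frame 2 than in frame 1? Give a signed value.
+1.2

Distance in frame 1: 7.7. Distance in frame 2: 8.9.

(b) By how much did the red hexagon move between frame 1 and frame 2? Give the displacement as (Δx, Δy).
(0.8, 0.0)

The red hexagon was at (1.1, 4.8) in frame 1 and (1.9, 4.8) in frame 2.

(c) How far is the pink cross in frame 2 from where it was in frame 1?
1.7

The pink cross moved from (5.3, 0.7) to (3.7, 1.4), a distance of √(1.6² + 0.7²) ≈ 1.7.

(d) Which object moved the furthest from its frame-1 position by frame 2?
the purple pentagon

(moved 3.4; next 2.0)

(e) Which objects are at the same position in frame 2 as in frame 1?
the purple cross, the blue hexagon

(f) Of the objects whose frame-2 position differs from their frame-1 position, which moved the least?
the red hexagon

(moved 0.8)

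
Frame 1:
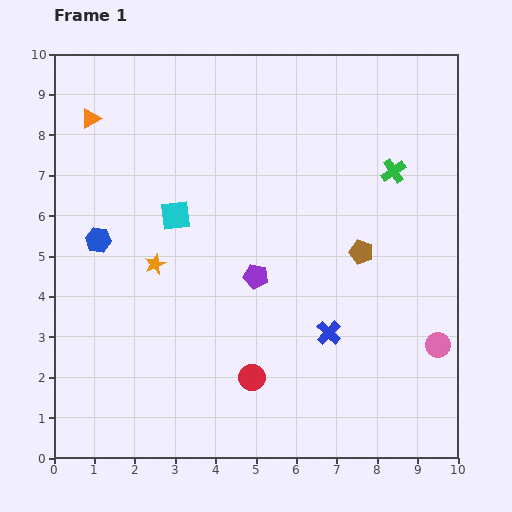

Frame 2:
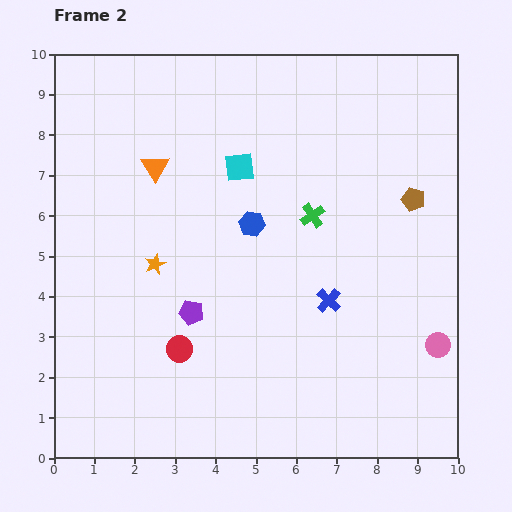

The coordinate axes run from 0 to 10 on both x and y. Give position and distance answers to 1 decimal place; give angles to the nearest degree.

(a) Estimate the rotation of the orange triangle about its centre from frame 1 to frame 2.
29° counter-clockwise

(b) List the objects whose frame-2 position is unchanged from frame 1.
the pink circle, the orange star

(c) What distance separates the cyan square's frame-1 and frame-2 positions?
2.0

The cyan square moved from (3.0, 6.0) to (4.6, 7.2), a distance of √(1.6² + 1.2²) ≈ 2.0.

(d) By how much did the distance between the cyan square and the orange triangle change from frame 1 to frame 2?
-1.1

Distance in frame 1: 3.2. Distance in frame 2: 2.1.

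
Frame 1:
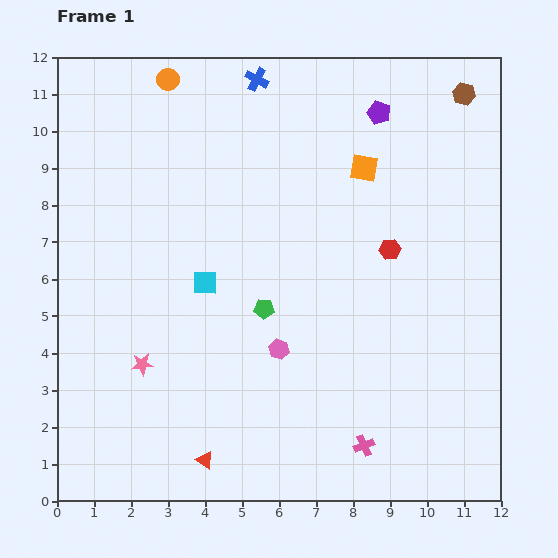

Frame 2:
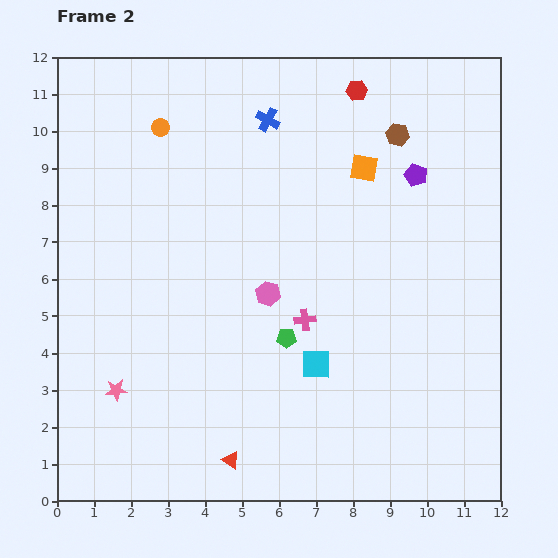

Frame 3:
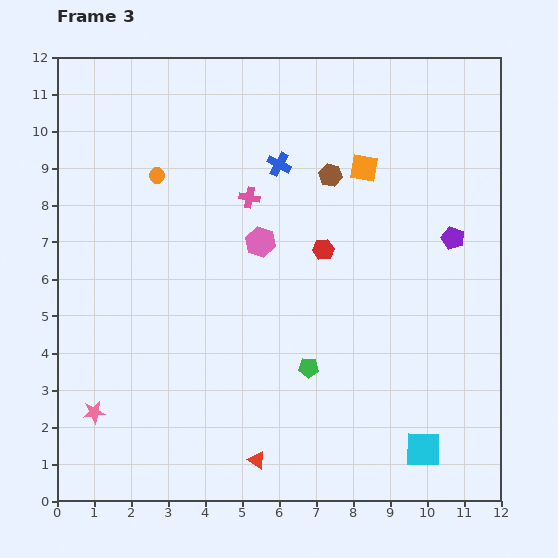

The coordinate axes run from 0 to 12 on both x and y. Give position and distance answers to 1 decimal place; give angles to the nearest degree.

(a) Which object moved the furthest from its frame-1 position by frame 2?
the red hexagon

(moved 4.4; next 3.8)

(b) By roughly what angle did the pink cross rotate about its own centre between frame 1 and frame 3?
35° clockwise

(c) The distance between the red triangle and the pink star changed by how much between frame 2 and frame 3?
+1.0

Distance in frame 2: 3.6. Distance in frame 3: 4.6.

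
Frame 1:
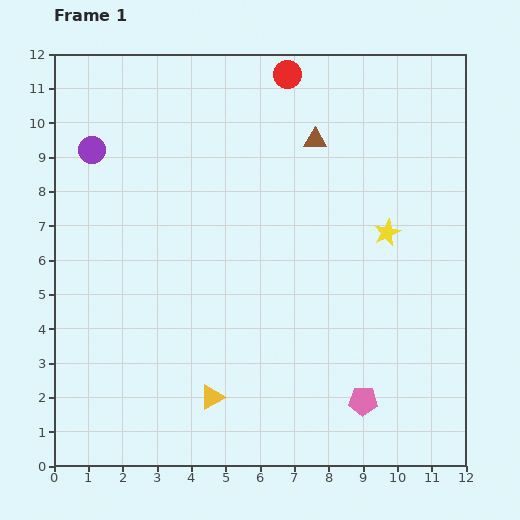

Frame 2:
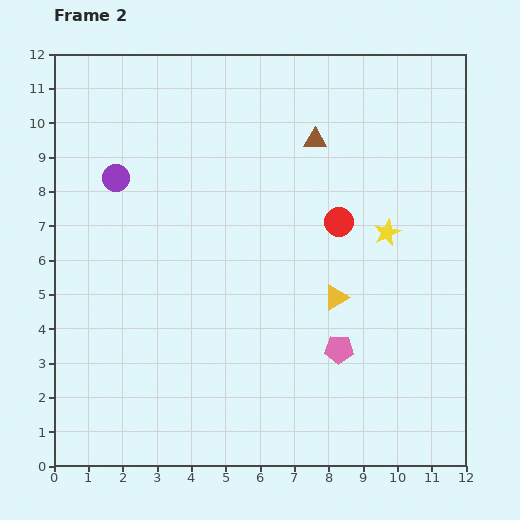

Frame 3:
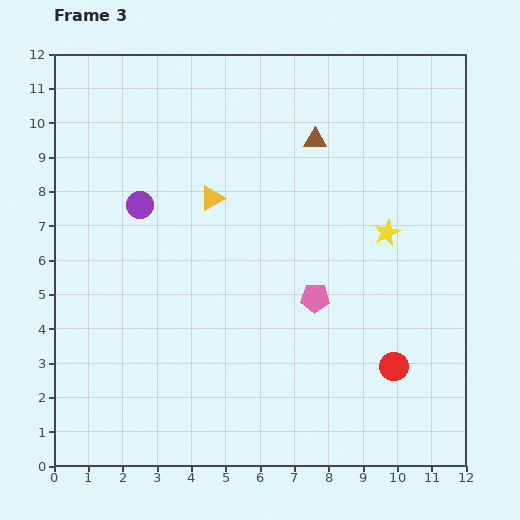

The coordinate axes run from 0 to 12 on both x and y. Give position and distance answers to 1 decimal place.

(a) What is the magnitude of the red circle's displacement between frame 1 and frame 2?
4.6

The red circle moved from (6.8, 11.4) to (8.3, 7.1), a distance of √(1.5² + 4.3²) ≈ 4.6.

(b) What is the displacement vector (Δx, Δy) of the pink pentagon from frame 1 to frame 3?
(-1.4, 3.0)

The pink pentagon was at (9.0, 1.9) in frame 1 and (7.6, 4.9) in frame 3.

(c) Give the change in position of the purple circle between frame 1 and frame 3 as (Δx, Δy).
(1.4, -1.6)

The purple circle was at (1.1, 9.2) in frame 1 and (2.5, 7.6) in frame 3.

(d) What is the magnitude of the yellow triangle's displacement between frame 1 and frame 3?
5.8

The yellow triangle moved from (4.6, 2.0) to (4.6, 7.8), a distance of √(0.0² + 5.8²) ≈ 5.8.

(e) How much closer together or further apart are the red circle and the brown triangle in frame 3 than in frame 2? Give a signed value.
+4.5

Distance in frame 2: 2.5. Distance in frame 3: 7.0.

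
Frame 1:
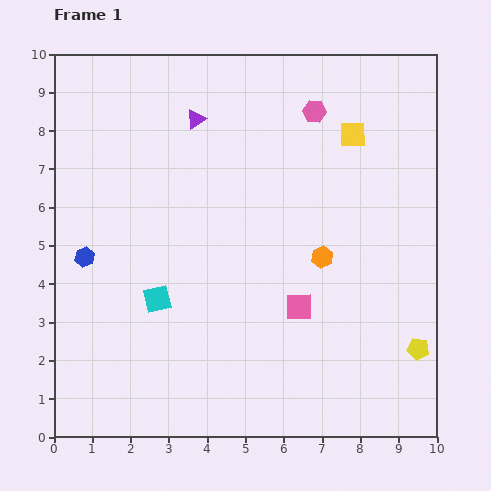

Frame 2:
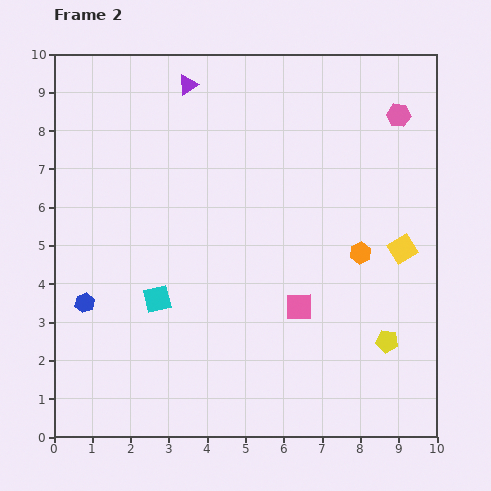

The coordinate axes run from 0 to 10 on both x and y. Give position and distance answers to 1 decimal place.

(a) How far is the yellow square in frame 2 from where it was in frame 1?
3.3

The yellow square moved from (7.8, 7.9) to (9.1, 4.9), a distance of √(1.3² + 3.0²) ≈ 3.3.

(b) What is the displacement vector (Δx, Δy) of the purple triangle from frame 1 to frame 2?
(-0.2, 0.9)

The purple triangle was at (3.7, 8.3) in frame 1 and (3.5, 9.2) in frame 2.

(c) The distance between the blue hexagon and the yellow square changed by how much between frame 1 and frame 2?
+0.7

Distance in frame 1: 7.7. Distance in frame 2: 8.4.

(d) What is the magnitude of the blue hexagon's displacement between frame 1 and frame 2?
1.2

The blue hexagon moved from (0.8, 4.7) to (0.8, 3.5), a distance of √(0.0² + 1.2²) ≈ 1.2.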